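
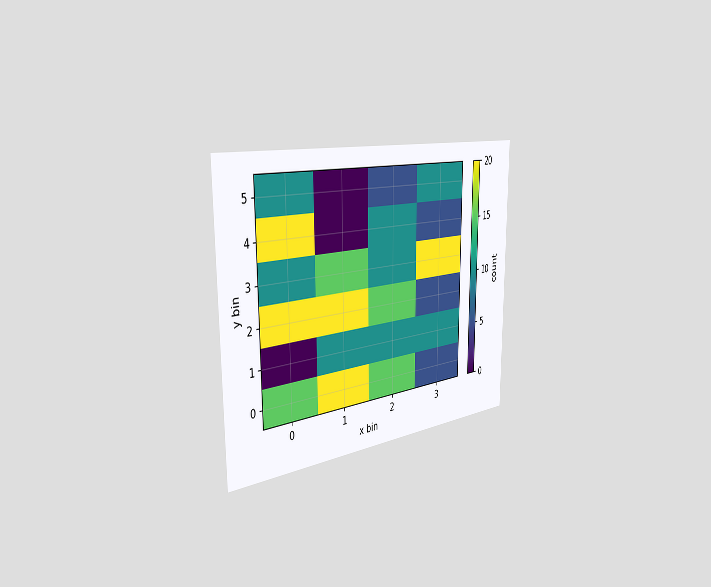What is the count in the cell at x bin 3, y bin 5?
The chart is viewed slightly from the left. Matching the cell (3, 5) against the colorbar gives 10.

10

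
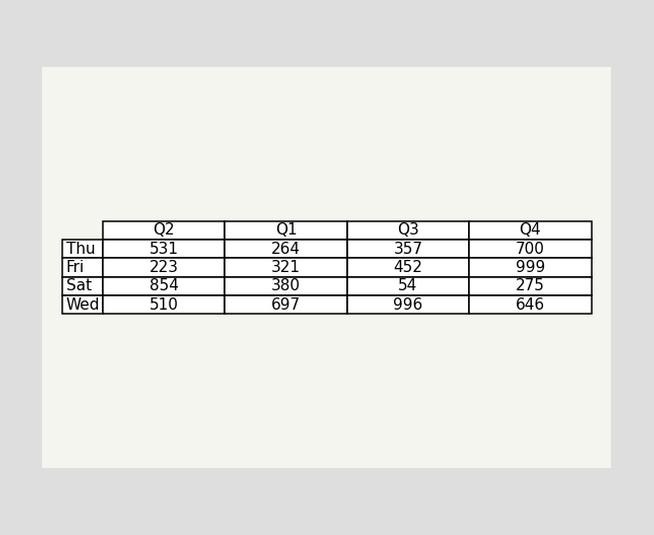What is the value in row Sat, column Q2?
854

The (Sat, Q2) cell reads 854.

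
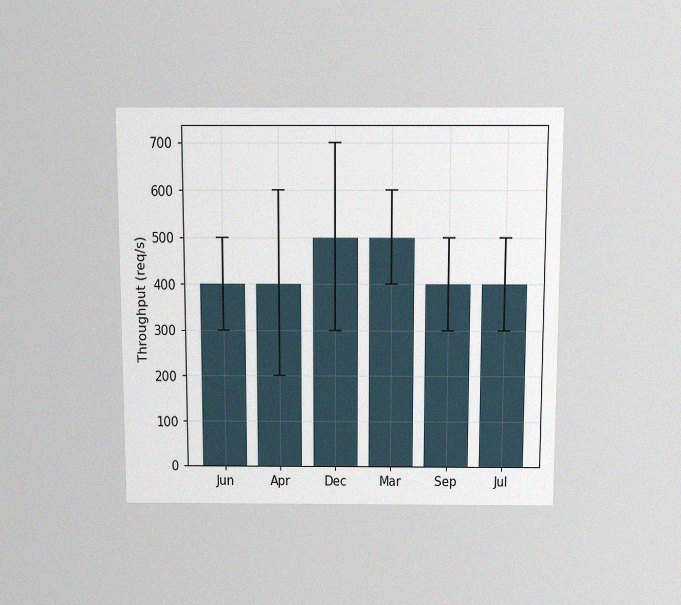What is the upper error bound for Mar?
600req/s

The chart is viewed slightly from above, with some photo noise. The Mar bar's upper whisker reaches 600req/s.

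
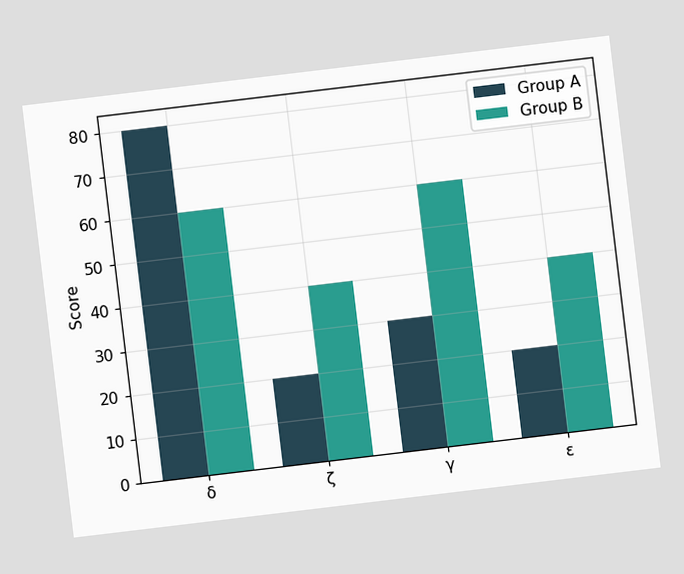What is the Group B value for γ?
60

The chart is tilted about 7° counter-clockwise. The Group B bar at γ reaches 60 on the y-axis.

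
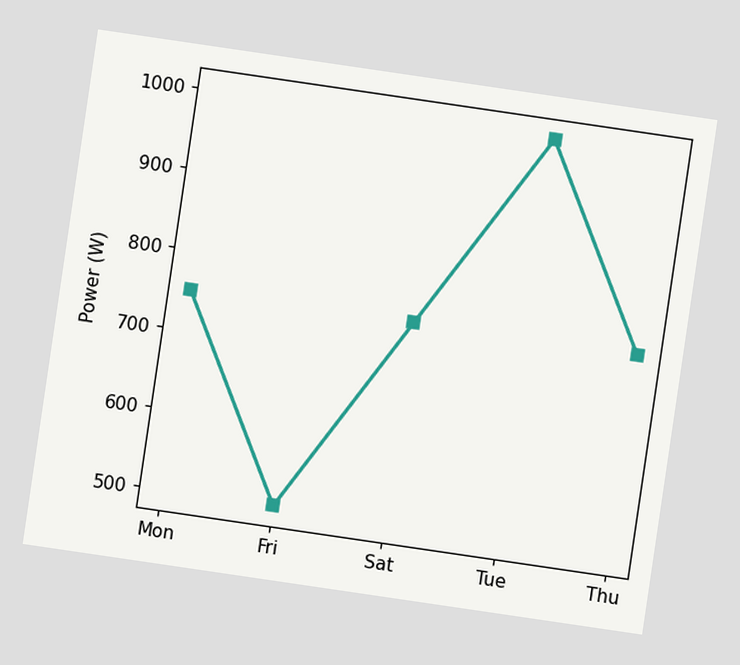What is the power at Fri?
The chart is tilted about 8° clockwise. At Fri, the line is at 500W.

500W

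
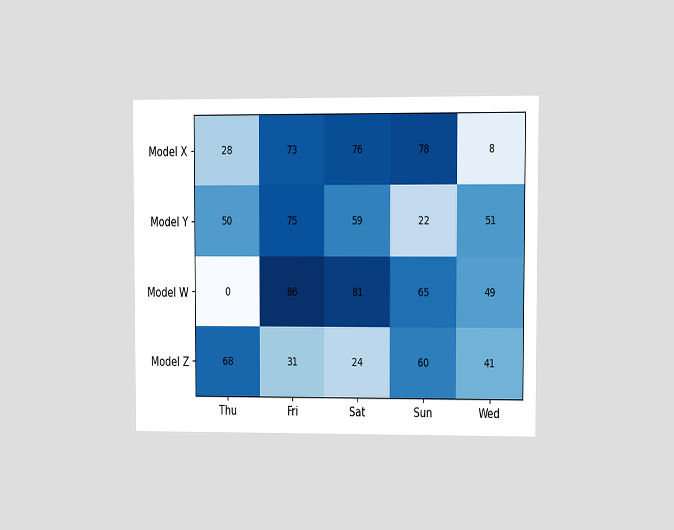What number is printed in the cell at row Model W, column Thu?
0

The chart is viewed at a slight angle. The (Model W, Thu) cell reads 0.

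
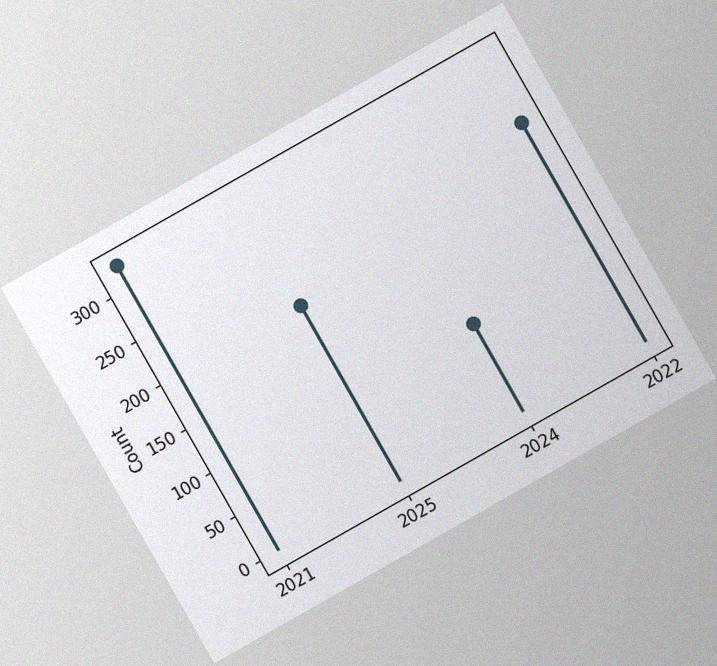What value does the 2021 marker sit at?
The chart is tilted about 30° counter-clockwise, with some photo noise. The 2021 marker sits at 325.

325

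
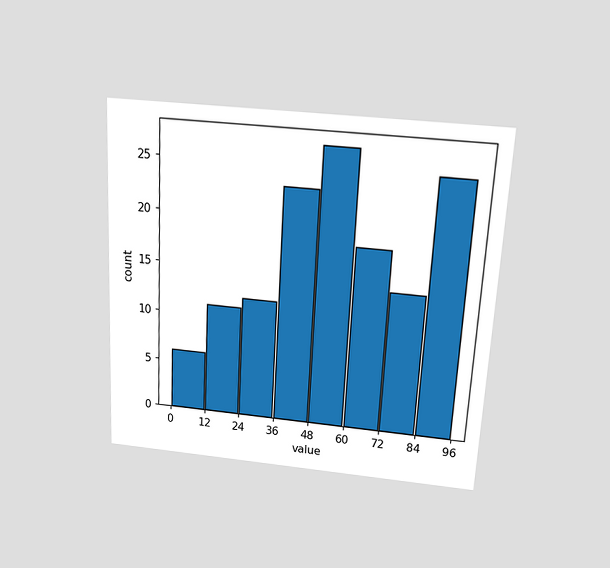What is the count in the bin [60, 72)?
18

The chart is tilted about 3° clockwise and viewed slightly from above. The [60, 72) bin has height 18.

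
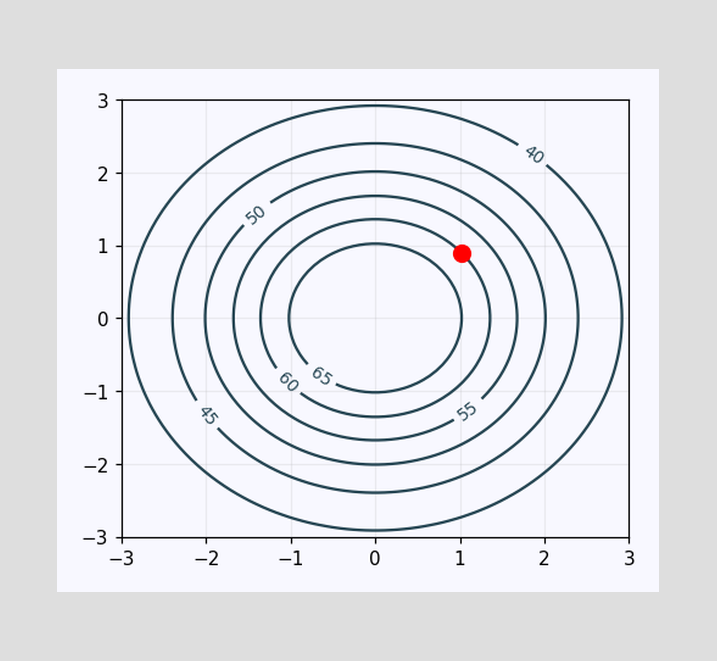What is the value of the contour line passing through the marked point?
The marked point sits on the contour labelled 60.

60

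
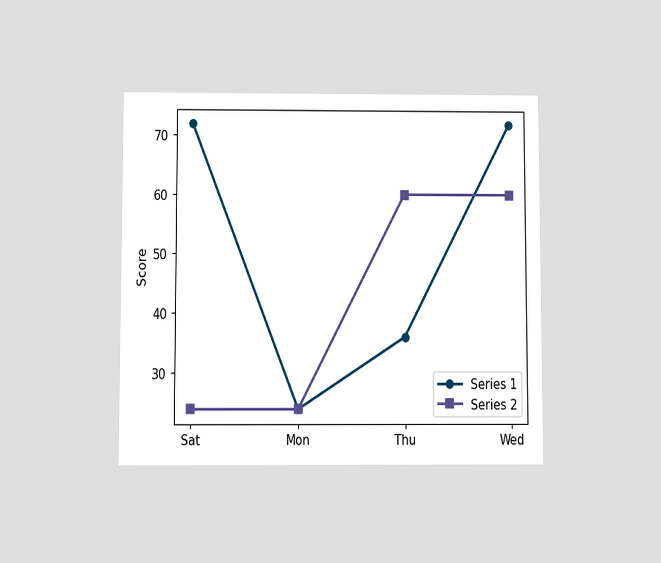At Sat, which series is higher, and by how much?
Series 1, by 48

The chart is viewed slightly from below. At Sat, Series 1 sits above the other line by 48.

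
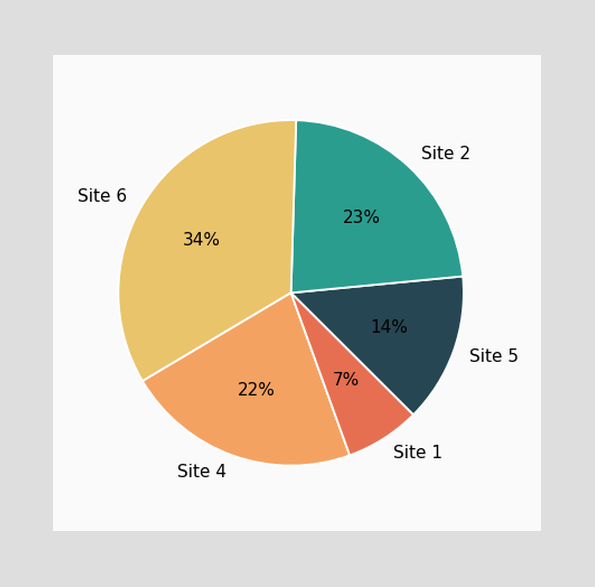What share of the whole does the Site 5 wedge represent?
The Site 5 slice takes up 14% of the pie.

14%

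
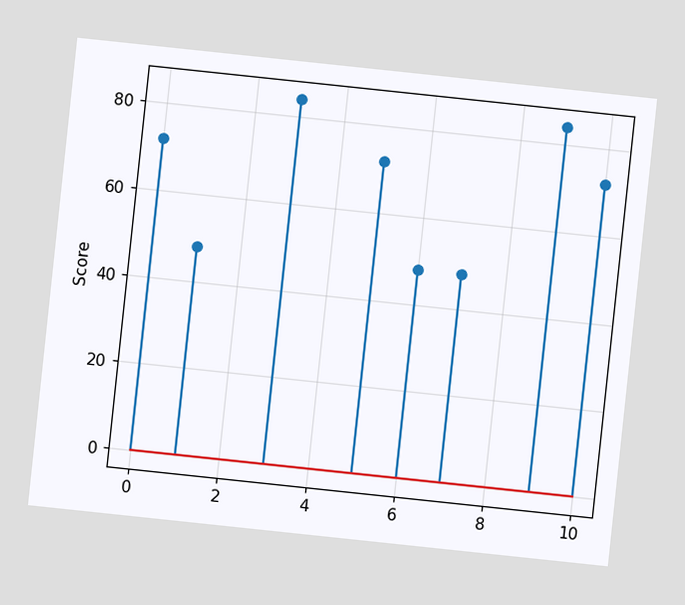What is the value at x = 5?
The chart is tilted about 6° clockwise. The stem at x=5 reaches 72.

72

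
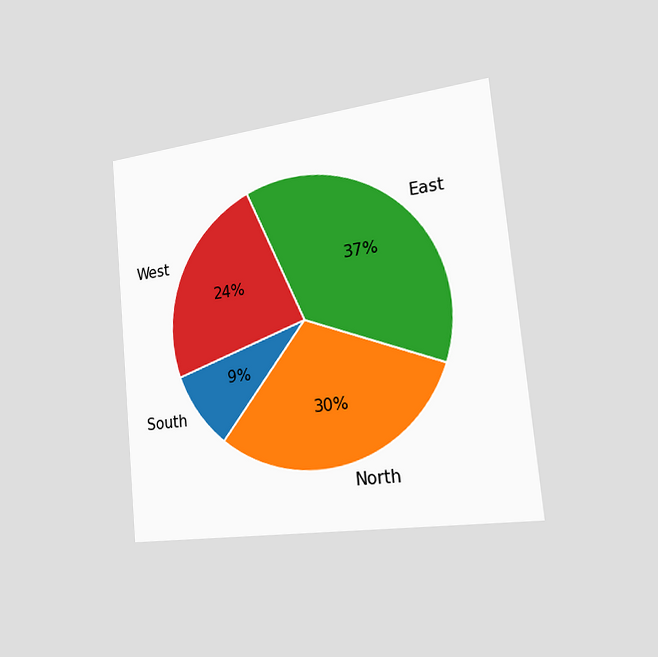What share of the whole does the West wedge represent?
The chart is tilted about 5° counter-clockwise and viewed slightly from the right. The West slice takes up 24% of the pie.

24%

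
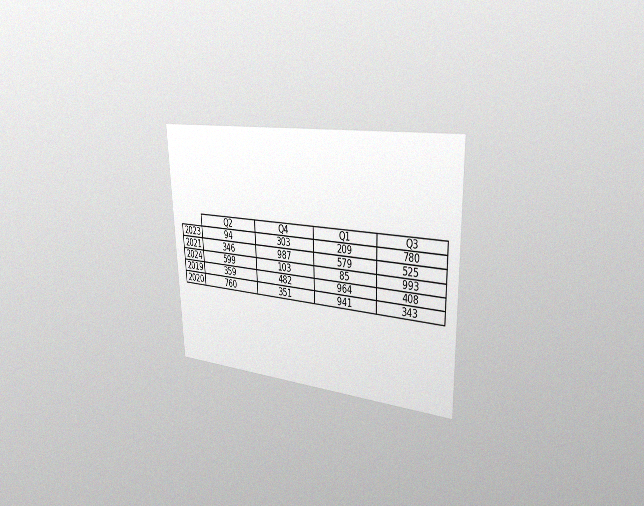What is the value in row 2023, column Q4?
The chart is viewed slightly from the right, with some photo noise. The (2023, Q4) cell reads 303.

303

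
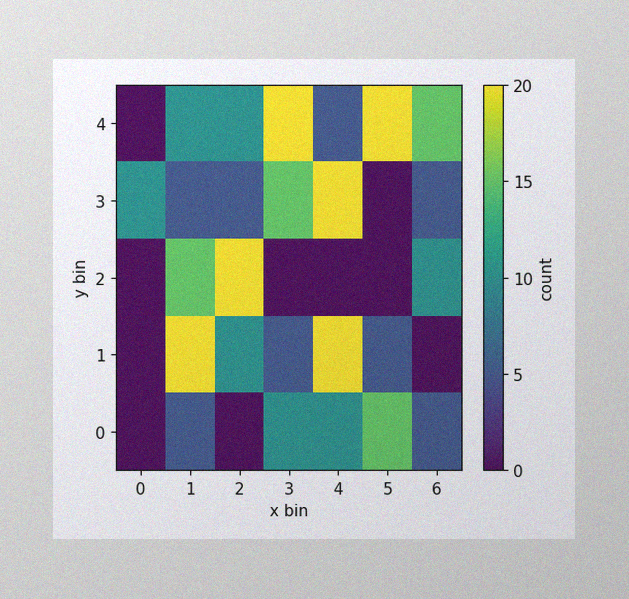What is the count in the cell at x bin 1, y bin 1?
The image has some photo noise and uneven lighting. Matching the cell (1, 1) against the colorbar gives 20.

20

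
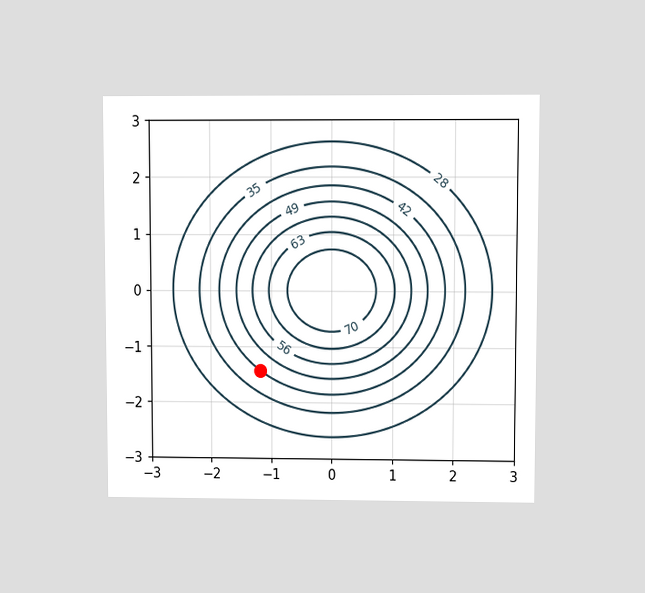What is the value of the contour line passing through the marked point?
The chart is viewed at a slight angle. The marked point sits on the contour labelled 42.

42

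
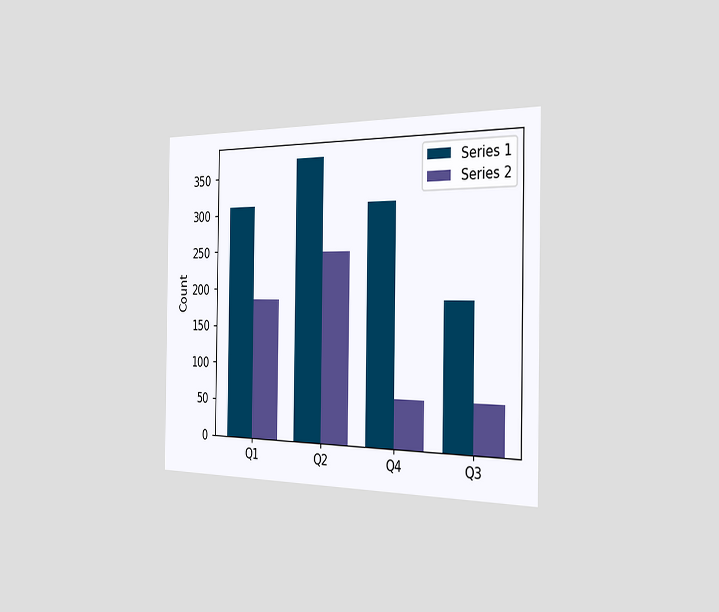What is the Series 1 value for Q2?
The chart is viewed slightly from the right. The Series 1 bar at Q2 reaches 372 on the y-axis.

372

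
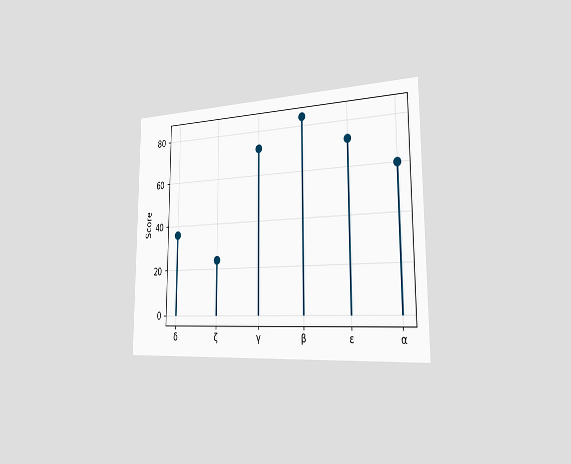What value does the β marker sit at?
84

The chart is viewed slightly from the right. The β marker sits at 84.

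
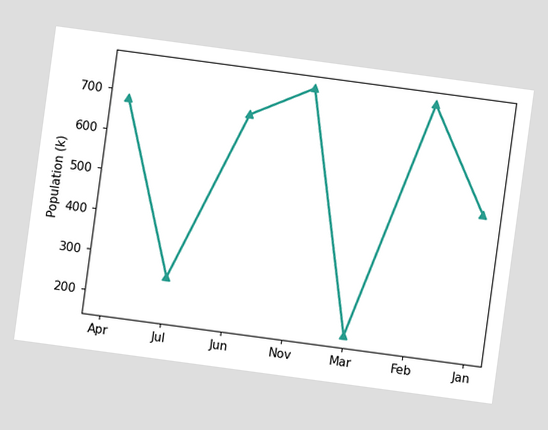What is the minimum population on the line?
The chart is tilted about 8° clockwise. The lowest point is at Mar, and reading across to the y-axis gives 170k.

170k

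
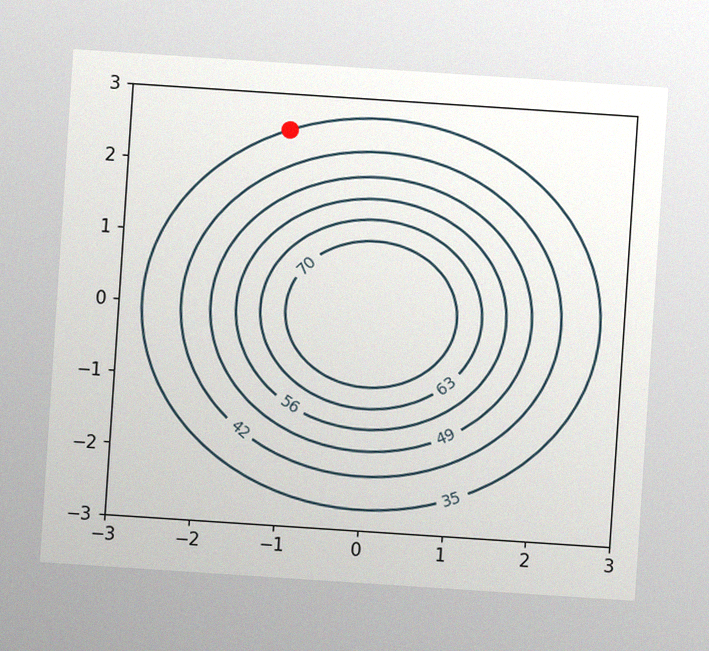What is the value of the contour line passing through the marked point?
The chart is tilted about 4° clockwise, with some photo noise. The marked point sits on the contour labelled 35.

35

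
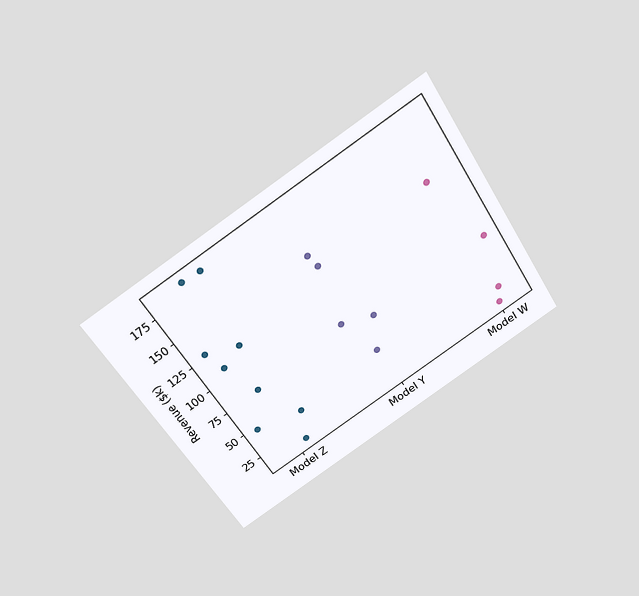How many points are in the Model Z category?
The chart is tilted about 32° counter-clockwise and viewed slightly from above. Counting the markers in the Model Z column gives 9.

9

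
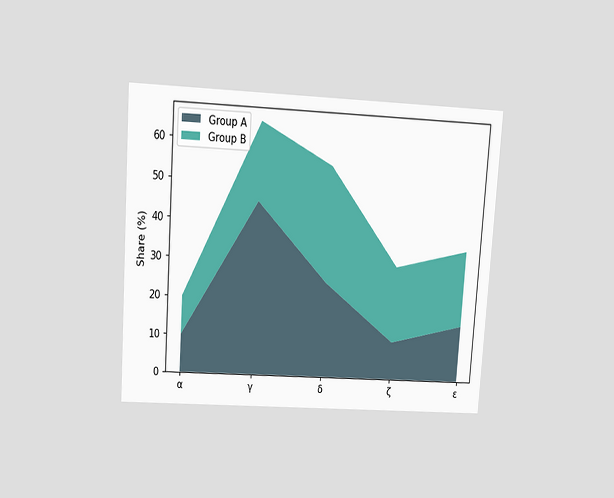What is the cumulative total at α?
20%

The chart is tilted about 4° clockwise and viewed slightly from above. The stacked total at α reaches 20%.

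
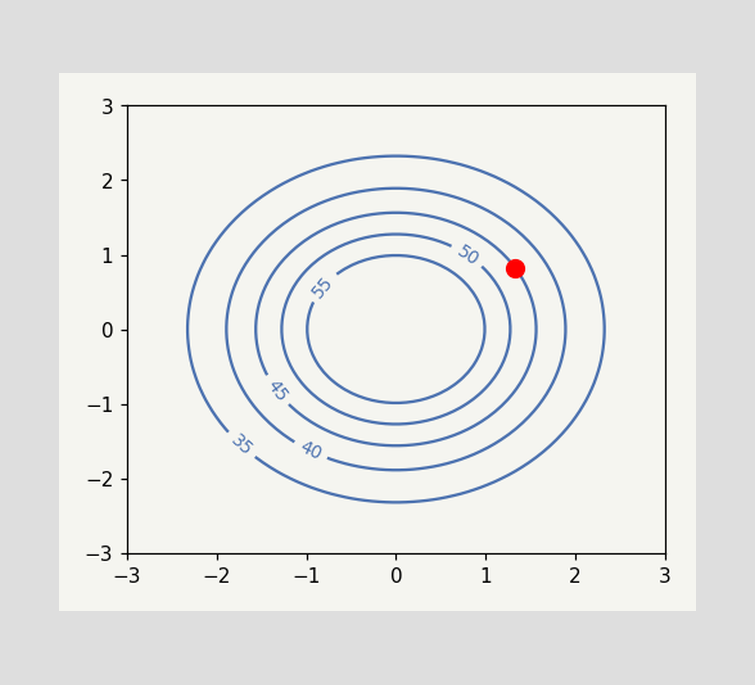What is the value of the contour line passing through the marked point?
45

The marked point sits on the contour labelled 45.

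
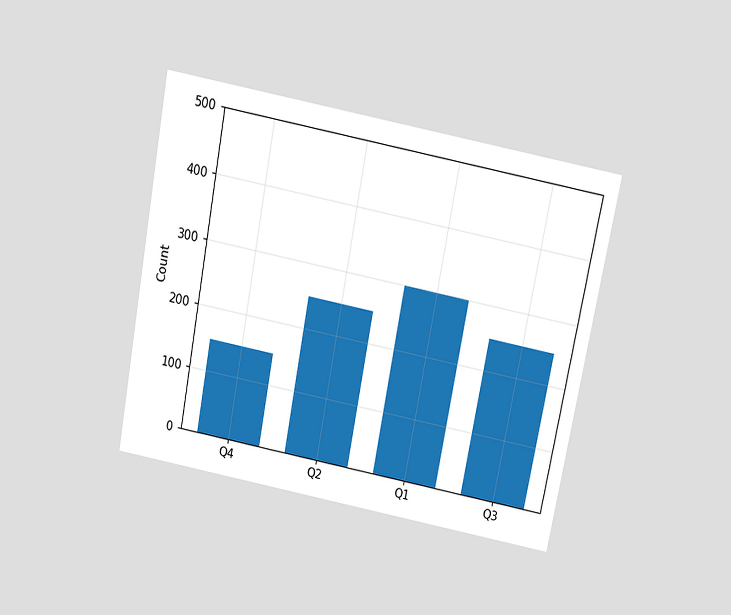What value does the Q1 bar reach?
The chart is tilted about 11° clockwise and viewed slightly from above. Reading along the chart's y-axis, the Q1 bar reaches 300.

300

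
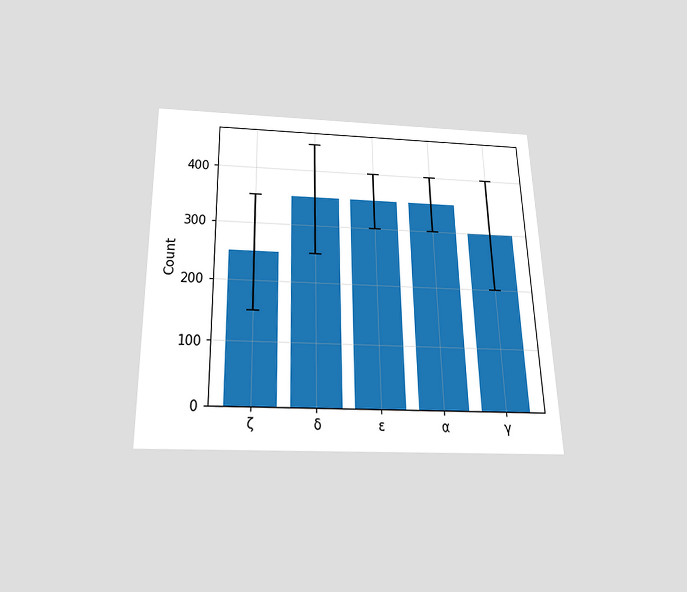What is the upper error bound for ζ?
350

The chart is viewed slightly from below. The ζ bar's upper whisker reaches 350.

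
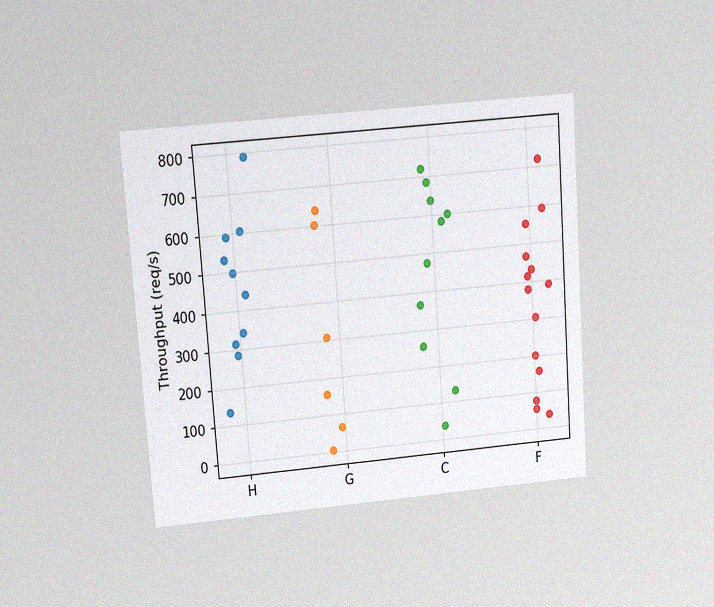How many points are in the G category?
The chart is tilted about 4° counter-clockwise and viewed at a slight angle, with some photo noise. Counting the markers in the G column gives 6.

6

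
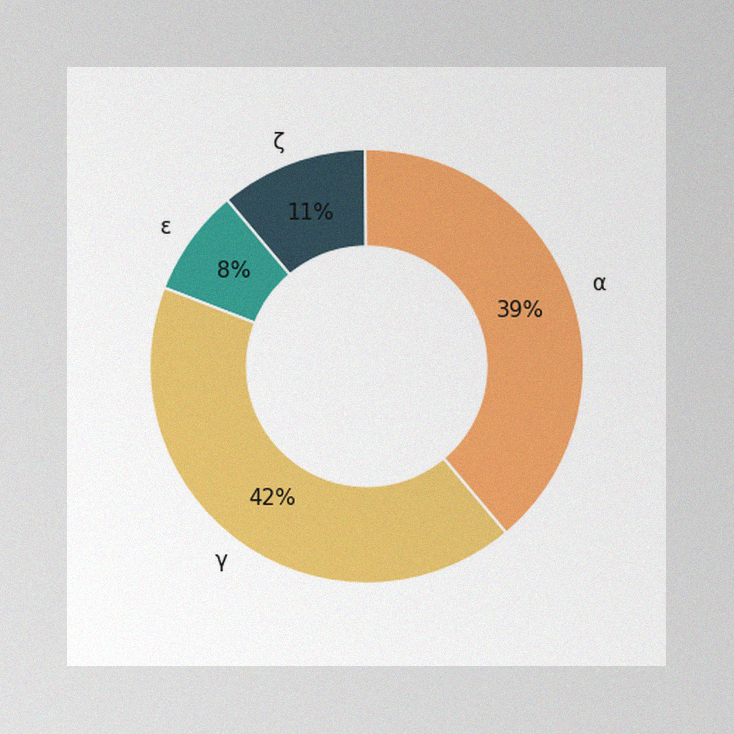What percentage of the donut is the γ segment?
42%

The image has some photo noise and uneven lighting. The γ segment takes up 42% of the ring.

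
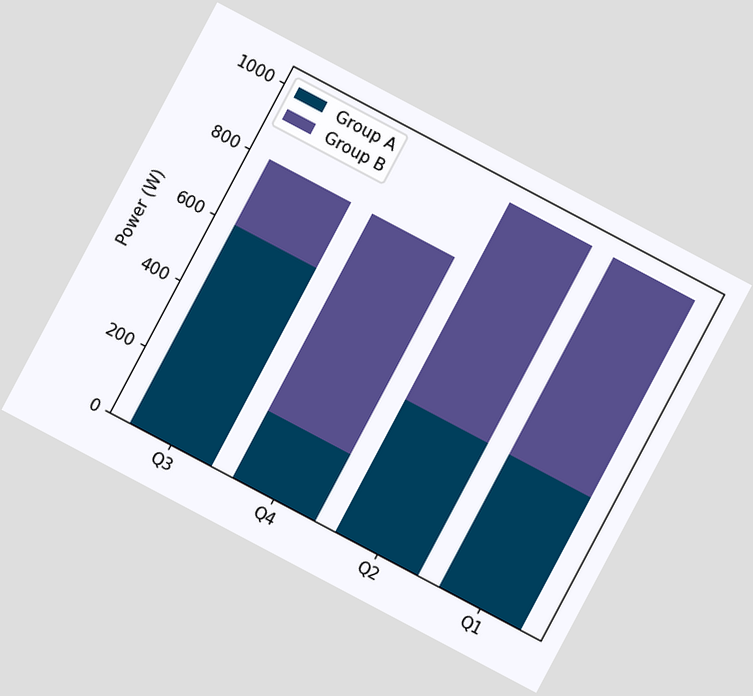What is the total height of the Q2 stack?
1000W

The chart is tilted about 28° clockwise. The Q2 stack's top reaches 1000W on the y-axis.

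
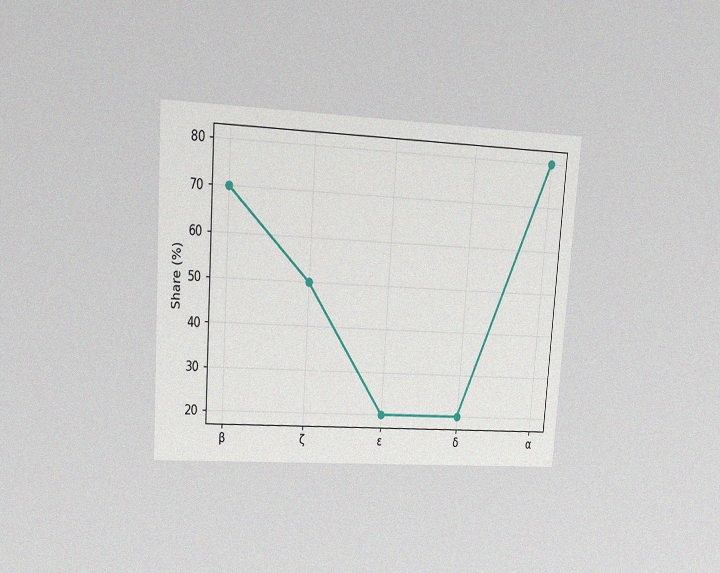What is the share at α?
The chart is tilted about 4° clockwise and viewed at a slight angle, with some photo noise. At α, the line is at 80%.

80%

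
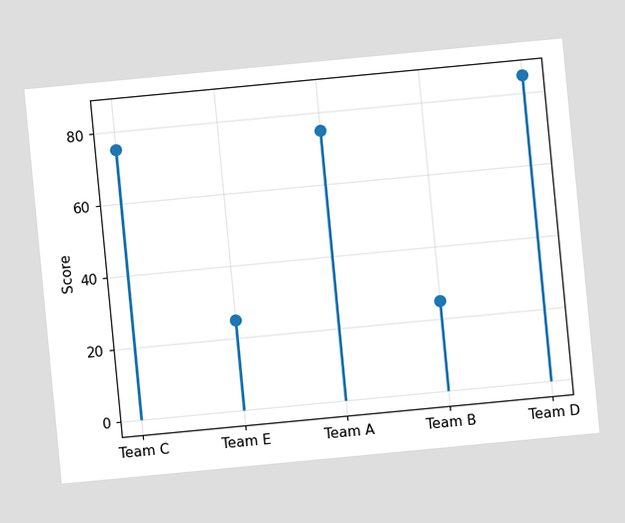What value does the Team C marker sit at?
75

The chart is tilted about 5° counter-clockwise. The Team C marker sits at 75.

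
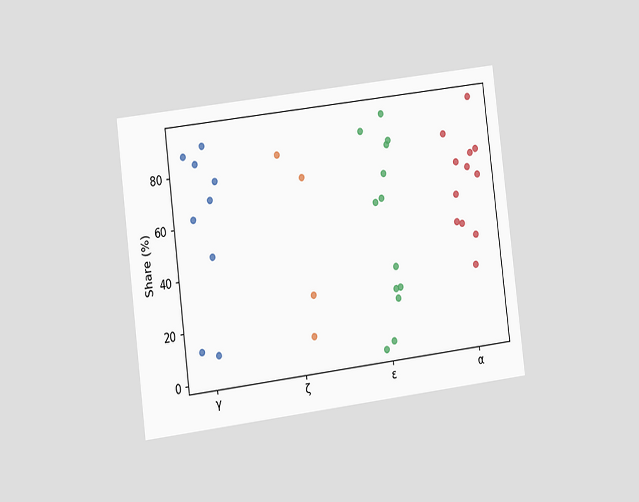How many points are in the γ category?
The chart is tilted about 7° counter-clockwise and viewed at a slight angle. Counting the markers in the γ column gives 9.

9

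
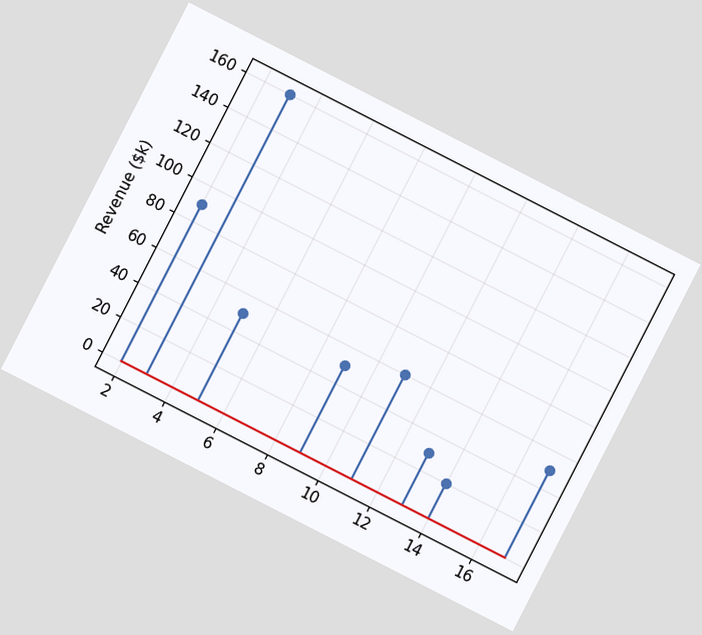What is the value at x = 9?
The chart is tilted about 27° clockwise. The stem at x=9 reaches $50k.

$50k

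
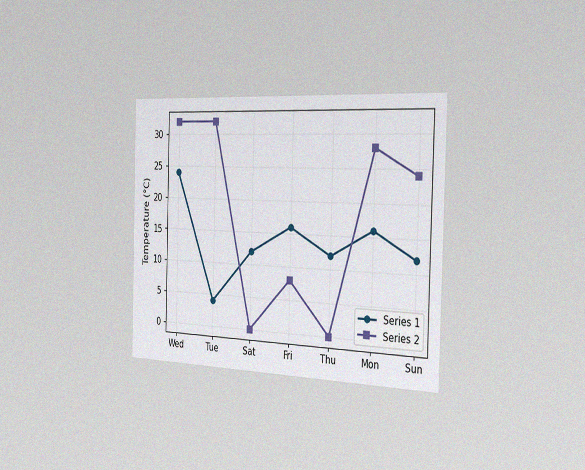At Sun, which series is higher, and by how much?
Series 2, by 12°C

The chart is viewed slightly from the right, with some photo noise. At Sun, Series 2 sits above the other line by 12°C.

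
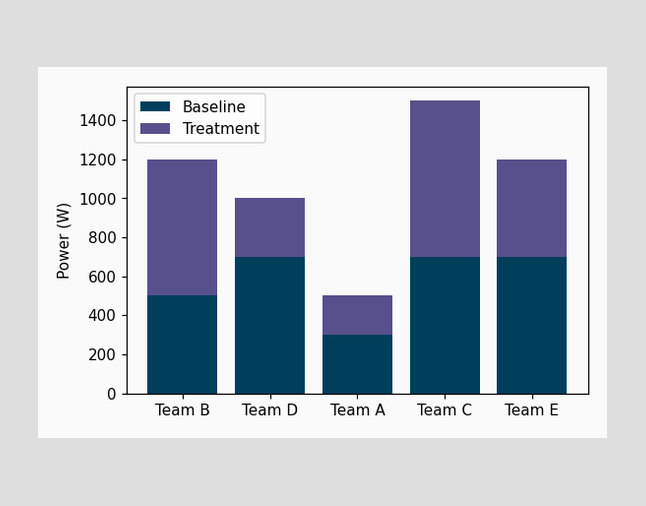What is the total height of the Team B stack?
The Team B stack's top reaches 1200W on the y-axis.

1200W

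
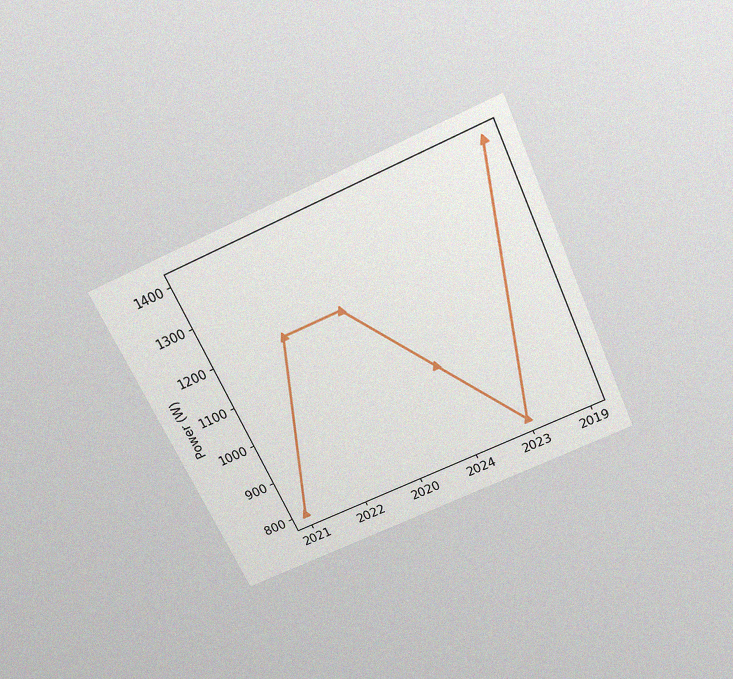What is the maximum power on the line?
1400W

The chart is tilted about 25° counter-clockwise and viewed slightly from above, with some photo noise. The highest point is at 2019, and reading across to the y-axis gives 1400W.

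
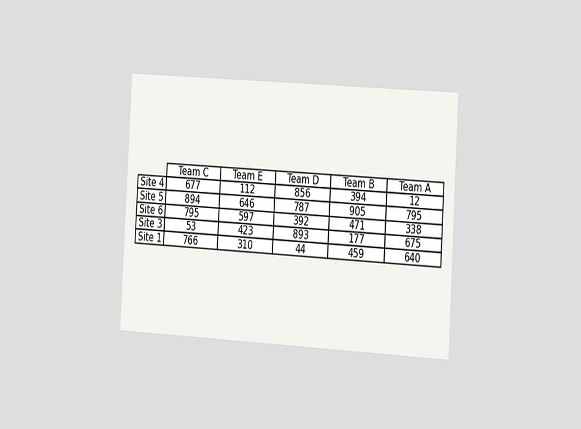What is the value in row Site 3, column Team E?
The chart is tilted about 3° clockwise and viewed slightly from the right. The (Site 3, Team E) cell reads 423.

423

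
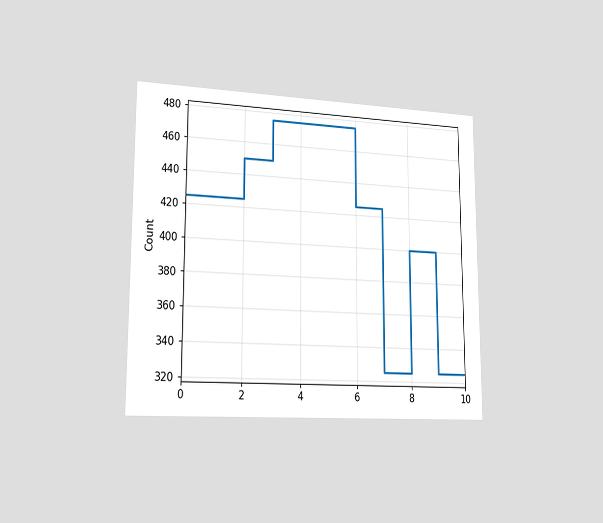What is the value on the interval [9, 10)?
325

The chart is viewed slightly from the left. On [9, 10) the step sits at 325.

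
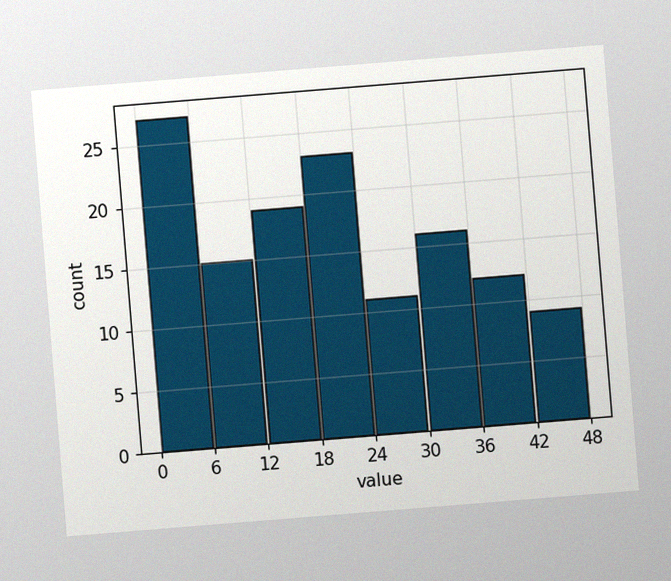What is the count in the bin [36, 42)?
12

The chart is tilted about 5° counter-clockwise, with some photo noise. The [36, 42) bin has height 12.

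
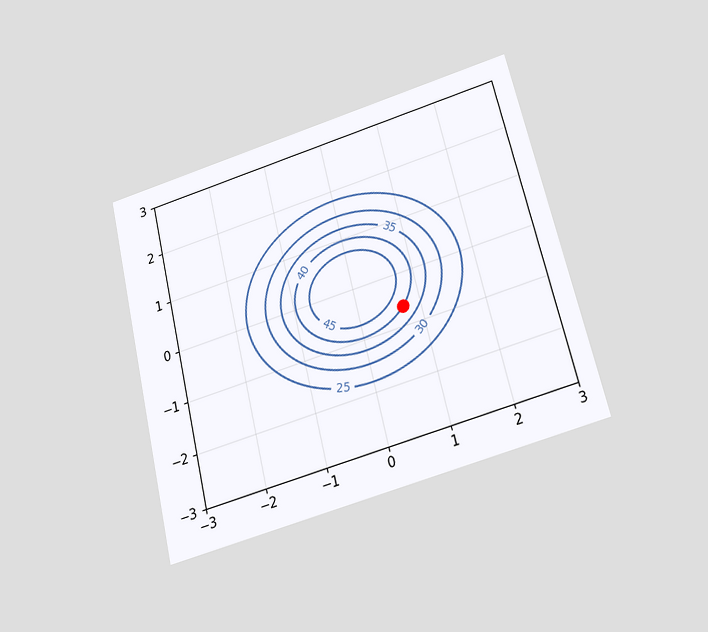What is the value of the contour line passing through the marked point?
The chart is tilted about 13° counter-clockwise and viewed slightly from below. The marked point sits on the contour labelled 40.

40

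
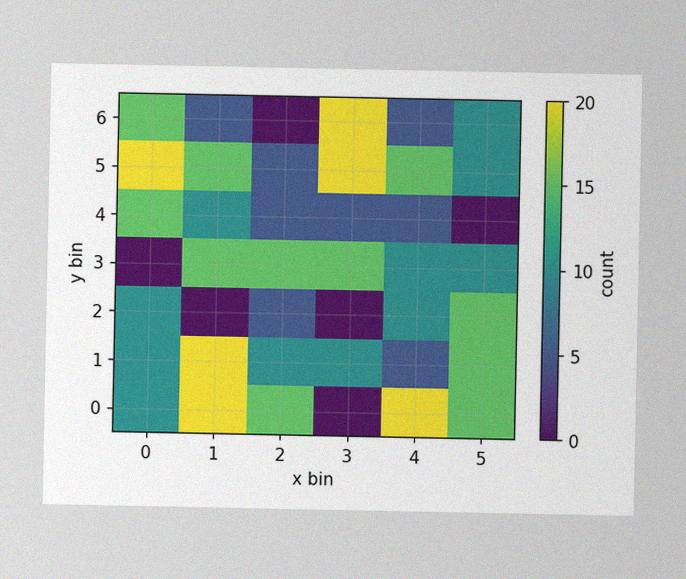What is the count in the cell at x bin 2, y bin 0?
The image has some photo noise and uneven lighting. Matching the cell (2, 0) against the colorbar gives 15.

15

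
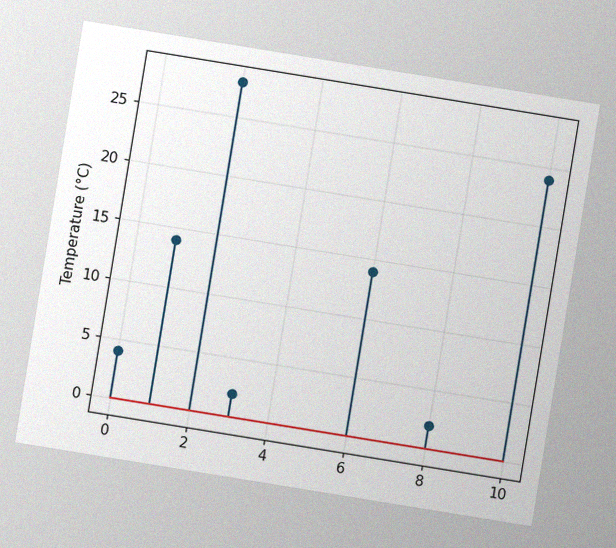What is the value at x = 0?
4°C

The chart is tilted about 9° clockwise, with some photo noise. The stem at x=0 reaches 4°C.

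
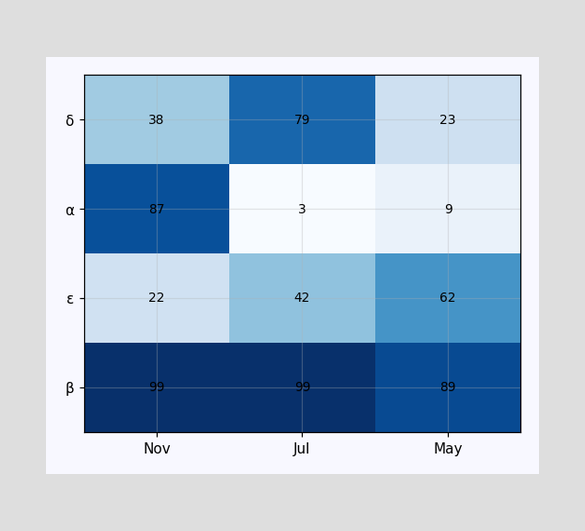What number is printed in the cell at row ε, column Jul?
The (ε, Jul) cell reads 42.

42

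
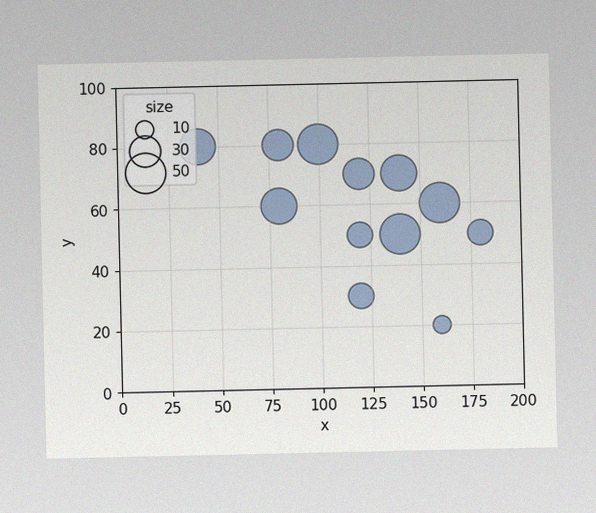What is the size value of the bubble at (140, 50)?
The image has some photo noise and uneven lighting. Matching the bubble at (140, 50) against the size legend gives 50.

50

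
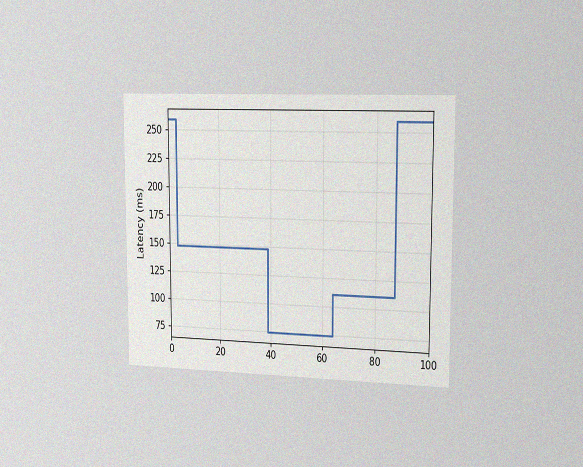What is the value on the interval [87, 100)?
The chart is viewed slightly from the right, with some photo noise. On [87, 100) the step sits at 259ms.

259ms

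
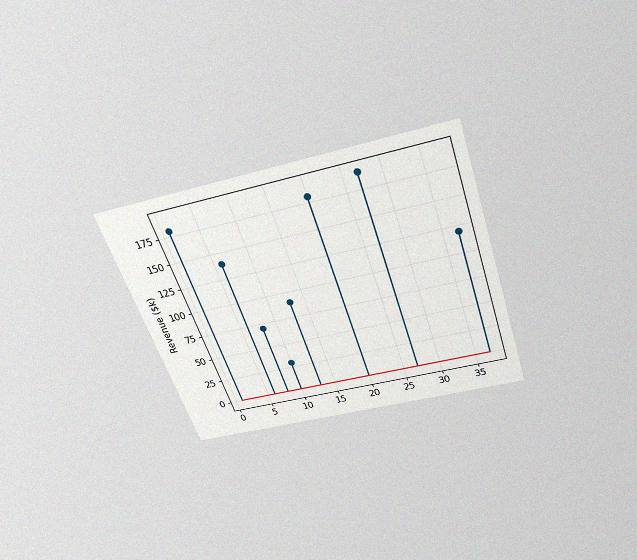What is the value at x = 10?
The chart is tilted about 19° counter-clockwise and viewed slightly from above, with some photo noise. The stem at x=10 reaches $30k.

$30k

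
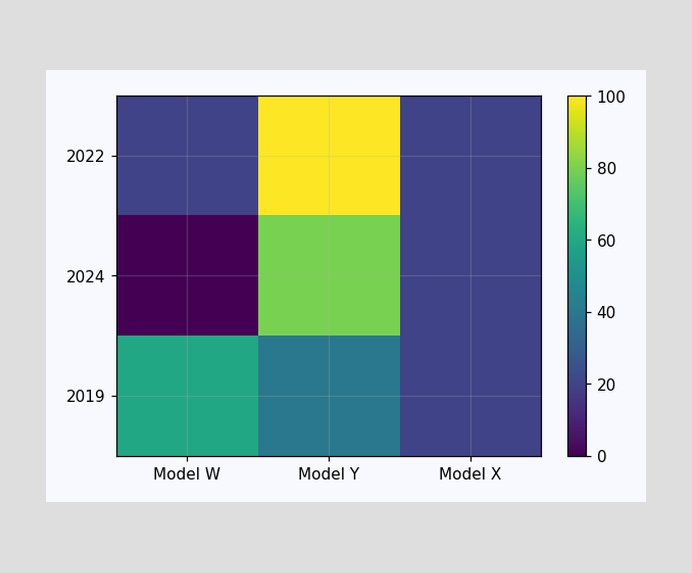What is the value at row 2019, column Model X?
20

Matching cell (2019, Model X) against the colorbar gives 20.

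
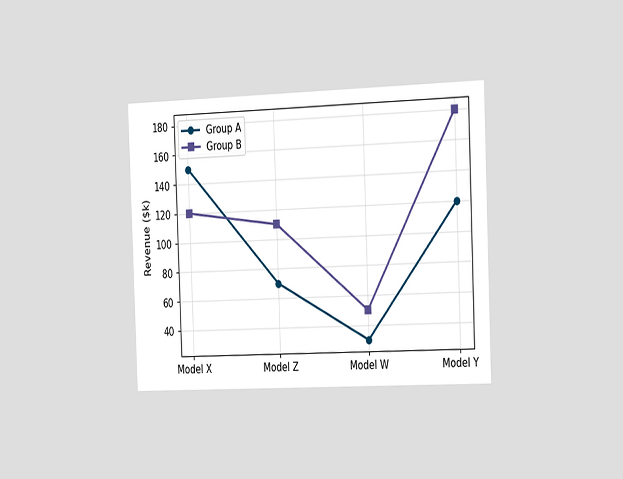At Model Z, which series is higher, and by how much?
The chart is tilted about 2° counter-clockwise and viewed slightly from the right. At Model Z, Group B sits above the other line by $40k.

Group B, by $40k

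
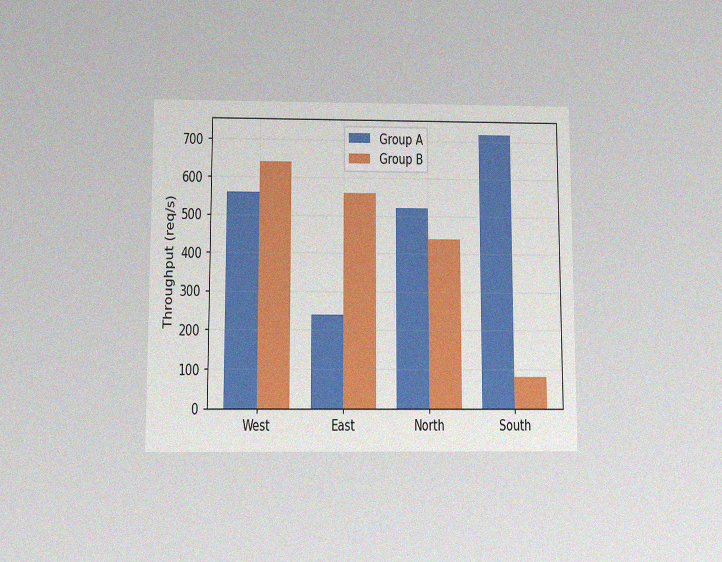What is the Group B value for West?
640req/s

The chart is viewed slightly from below, with some photo noise. The Group B bar at West reaches 640req/s on the y-axis.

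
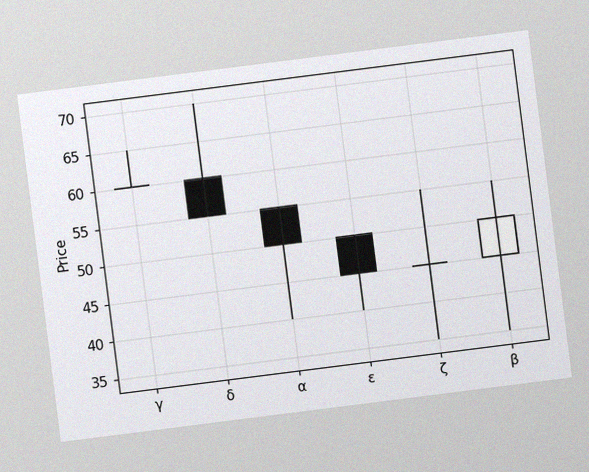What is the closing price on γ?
60

The chart is tilted about 7° counter-clockwise, with some photo noise. The γ candle closes at 60.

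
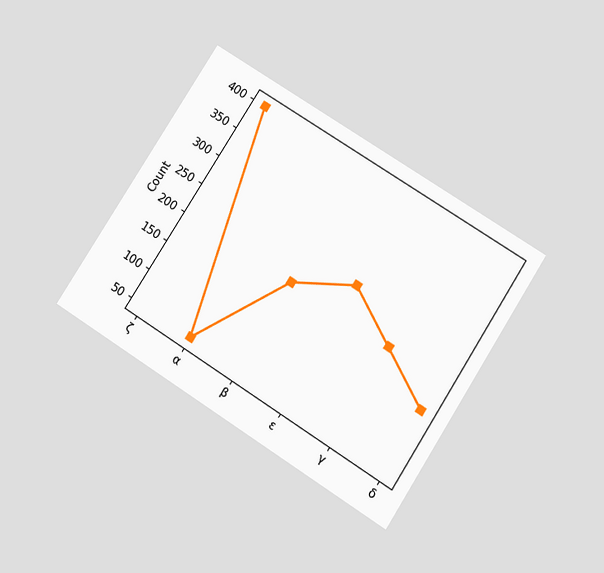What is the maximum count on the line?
400

The chart is tilted about 32° clockwise and viewed at a slight angle. The highest point is at ζ, and reading across to the y-axis gives 400.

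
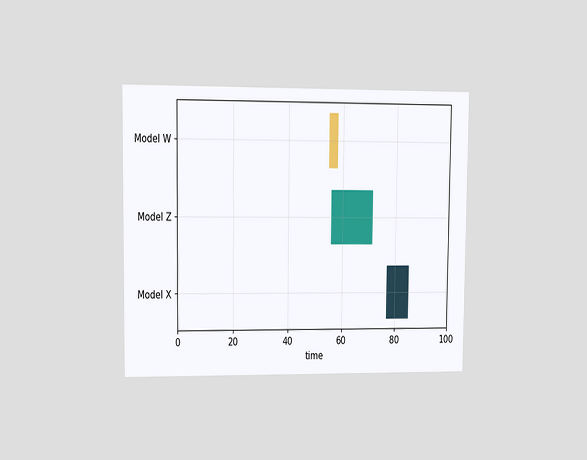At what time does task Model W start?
The chart is viewed at a slight angle. The Model W bar begins at t=55.

55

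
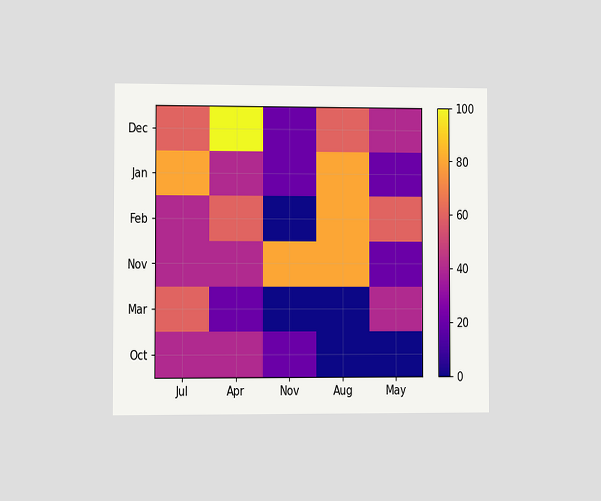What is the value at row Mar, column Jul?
60

The chart is viewed slightly from the left. Matching cell (Mar, Jul) against the colorbar gives 60.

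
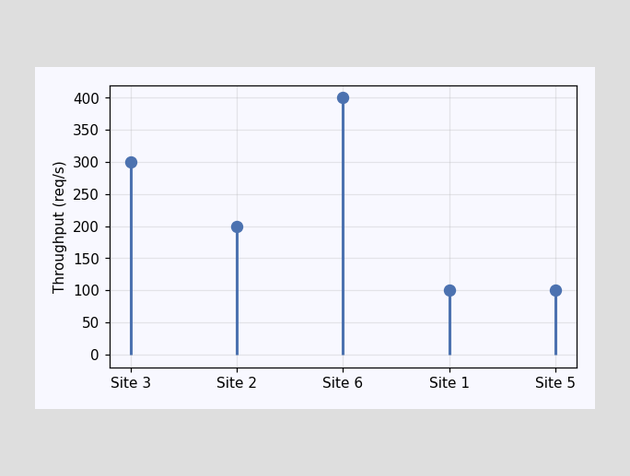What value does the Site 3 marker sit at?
300req/s

The Site 3 marker sits at 300req/s.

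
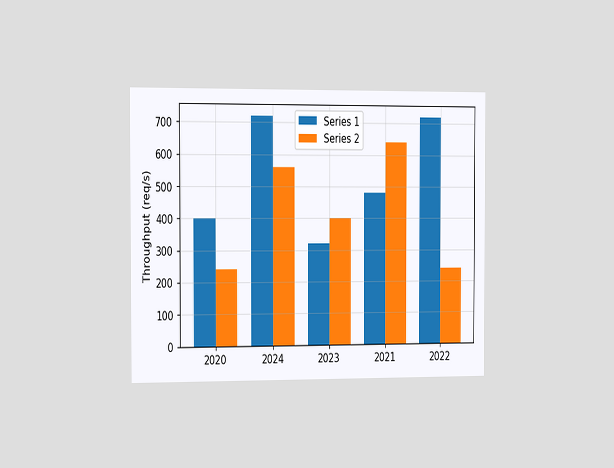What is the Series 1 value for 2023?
320req/s

The chart is viewed slightly from the left. The Series 1 bar at 2023 reaches 320req/s on the y-axis.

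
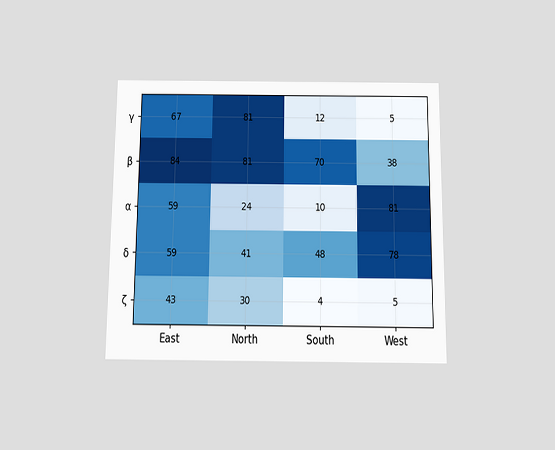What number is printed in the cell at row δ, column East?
59

The chart is viewed slightly from below. The (δ, East) cell reads 59.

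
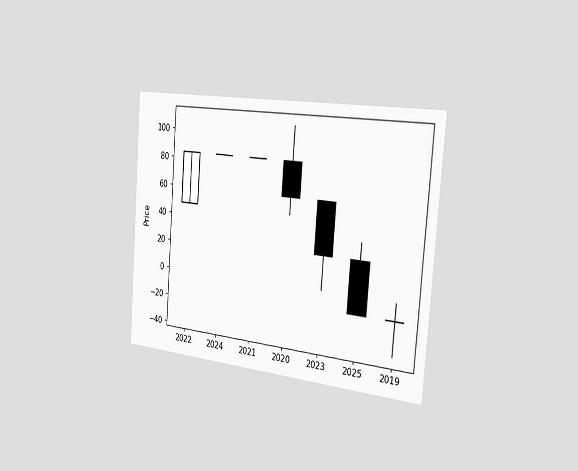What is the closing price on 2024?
84

The chart is tilted about 4° clockwise and viewed slightly from the right. The 2024 candle closes at 84.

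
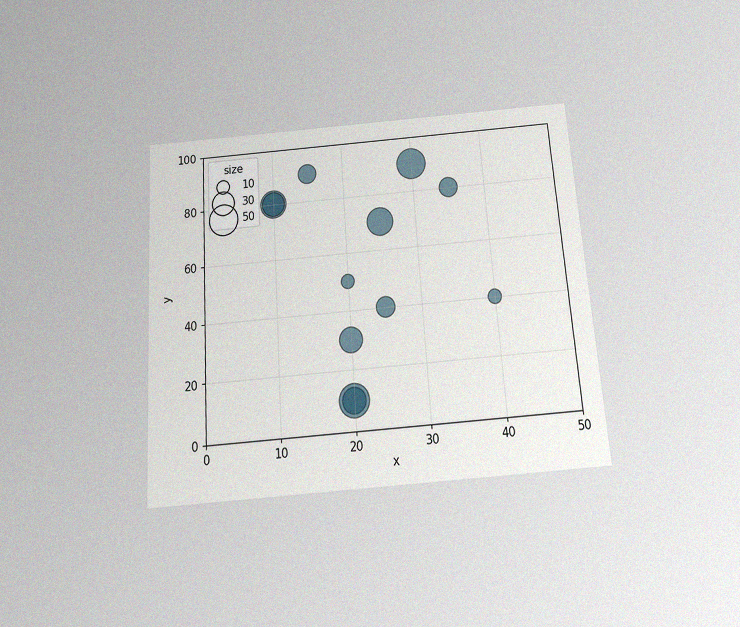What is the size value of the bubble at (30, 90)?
The chart is tilted about 4° counter-clockwise and viewed slightly from below, with some photo noise. Matching the bubble at (30, 90) against the size legend gives 50.

50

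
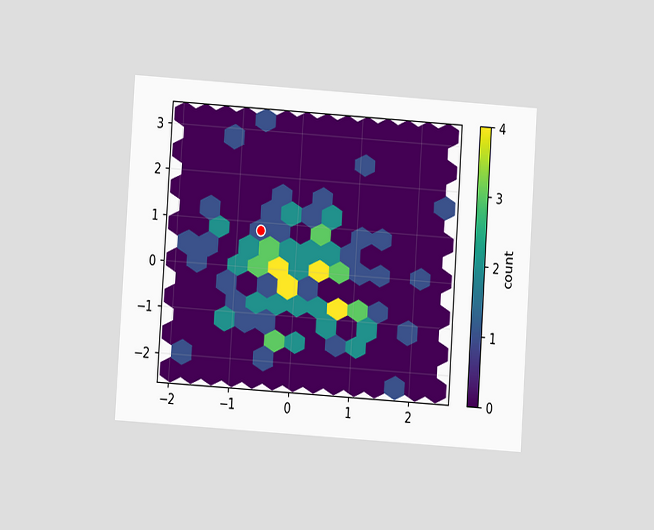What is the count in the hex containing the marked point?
The chart is tilted about 4° clockwise and viewed at a slight angle. The marked hex reads 1 on the colorbar.

1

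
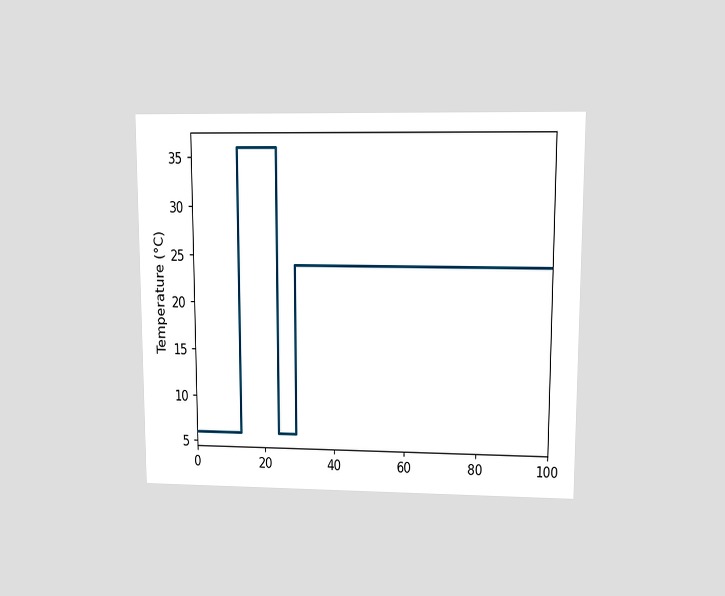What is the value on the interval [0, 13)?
6°C

The chart is viewed at a slight angle. On [0, 13) the step sits at 6°C.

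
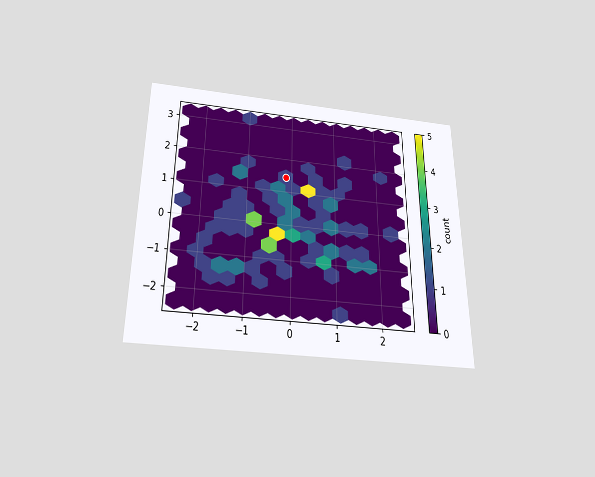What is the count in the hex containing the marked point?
The chart is viewed slightly from below. The marked hex reads 1 on the colorbar.

1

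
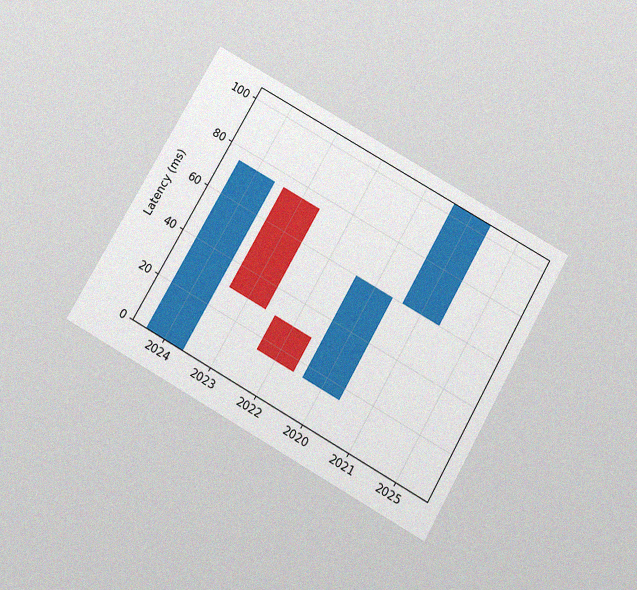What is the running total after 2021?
The chart is tilted about 30° clockwise and viewed slightly from below, with some photo noise. After 2021 the running total reaches 105ms.

105ms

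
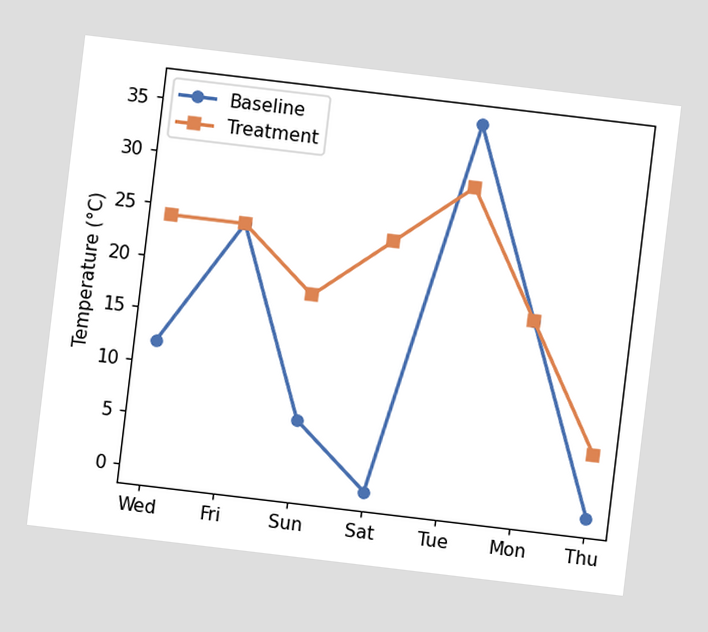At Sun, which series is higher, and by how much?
The chart is tilted about 7° clockwise. At Sun, Treatment sits above the other line by 12°C.

Treatment, by 12°C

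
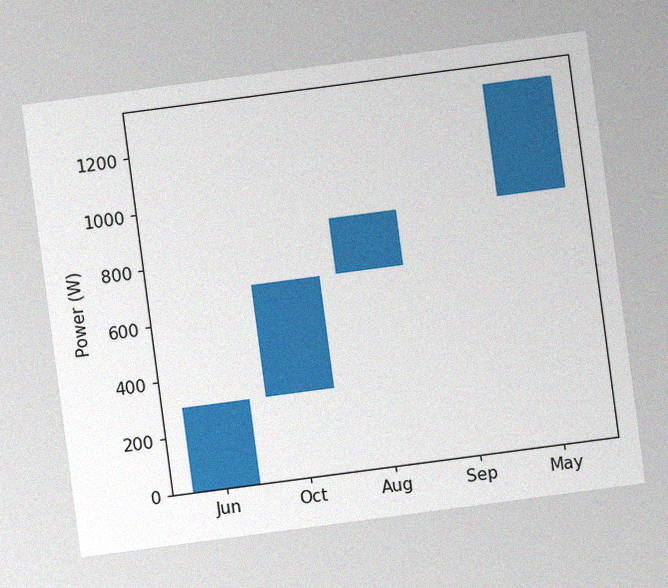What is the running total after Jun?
The chart is tilted about 7° counter-clockwise, with some photo noise. After Jun the running total reaches 300W.

300W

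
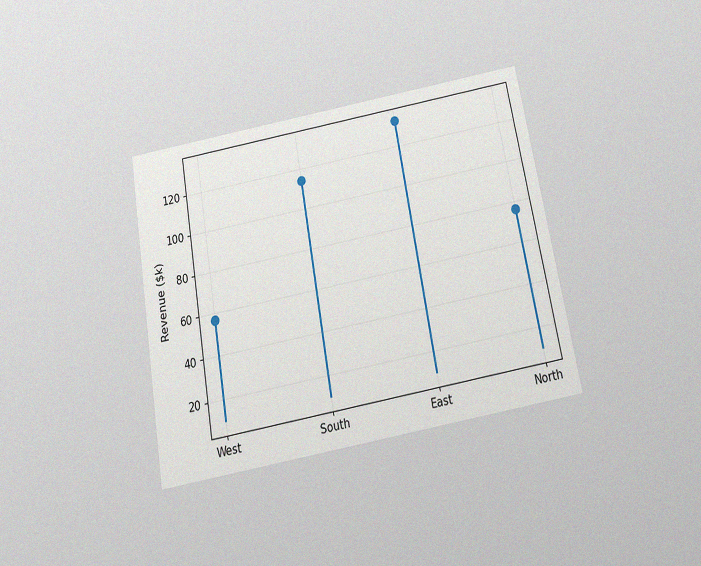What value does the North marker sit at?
The chart is tilted about 10° counter-clockwise and viewed slightly from below, with some photo noise. The North marker sits at $76k.

$76k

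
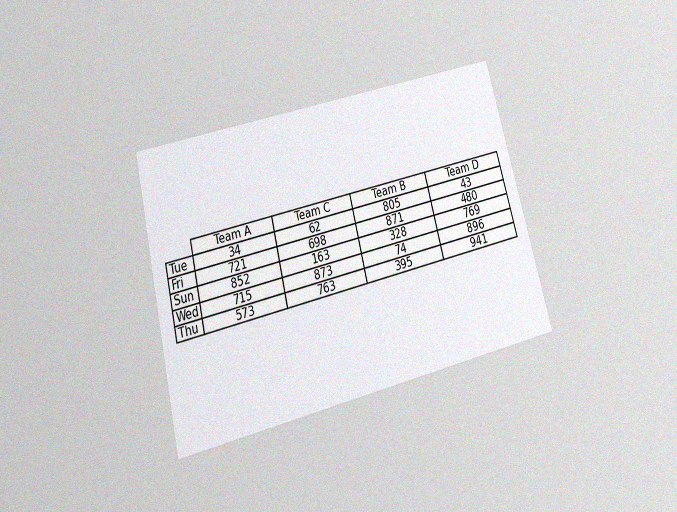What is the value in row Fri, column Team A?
721

The chart is tilted about 14° counter-clockwise and viewed slightly from below, with some photo noise. The (Fri, Team A) cell reads 721.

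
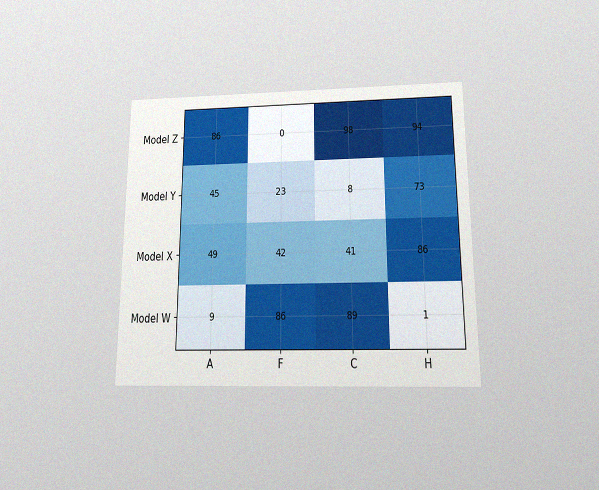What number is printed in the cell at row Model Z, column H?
The chart is viewed slightly from below, with some photo noise. The (Model Z, H) cell reads 94.

94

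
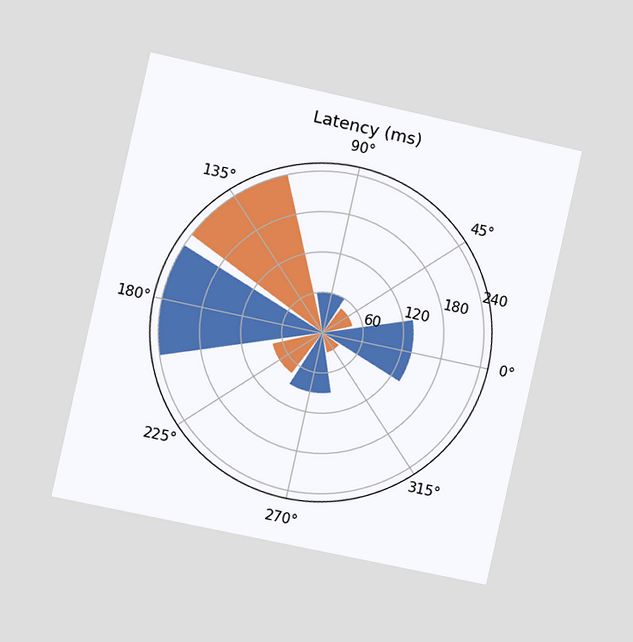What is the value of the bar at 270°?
90ms

The chart is tilted about 12° clockwise and viewed slightly from the left. The bar at 270° reaches 90ms on the radial axis.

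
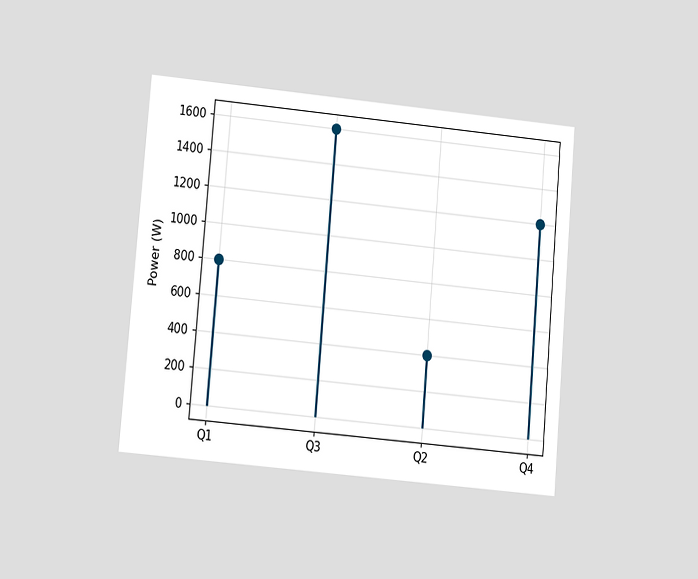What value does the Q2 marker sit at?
400W

The chart is tilted about 5° clockwise and viewed at a slight angle. The Q2 marker sits at 400W.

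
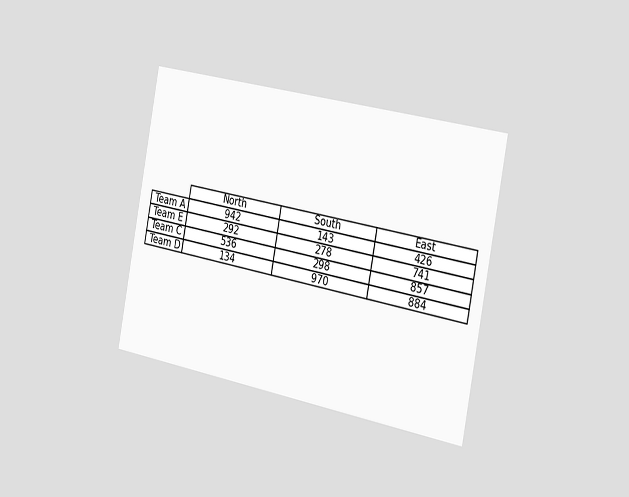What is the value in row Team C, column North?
The chart is tilted about 11° clockwise and viewed slightly from the right. The (Team C, North) cell reads 536.

536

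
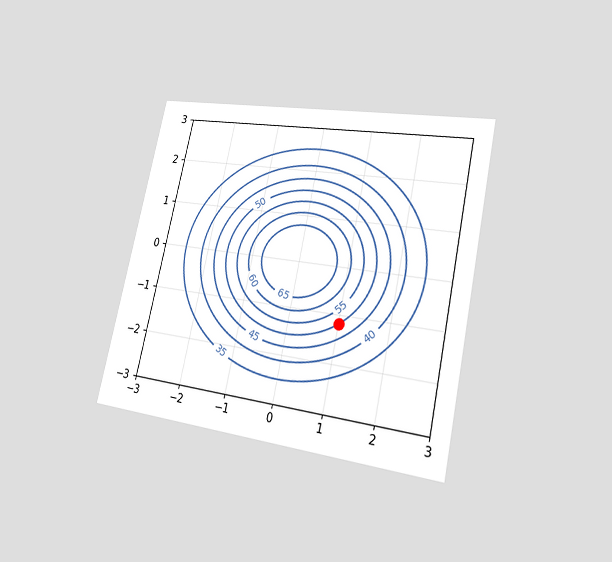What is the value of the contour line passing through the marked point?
50

The chart is tilted about 12° clockwise and viewed slightly from the right. The marked point sits on the contour labelled 50.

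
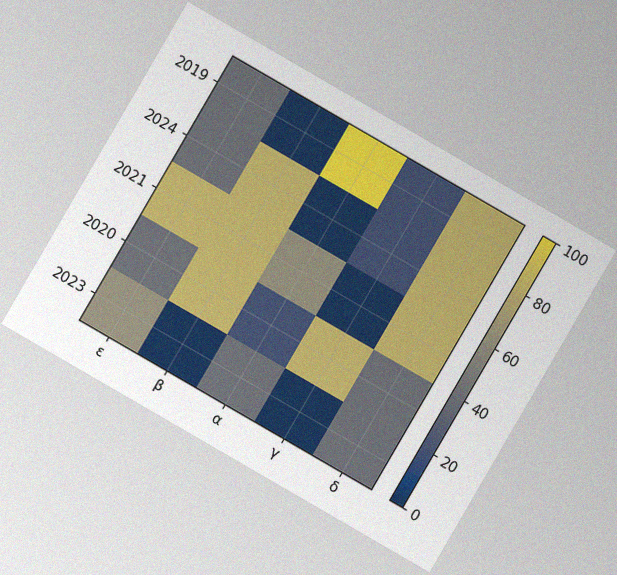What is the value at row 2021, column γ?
0

The chart is tilted about 30° clockwise, with some photo noise. Matching cell (2021, γ) against the colorbar gives 0.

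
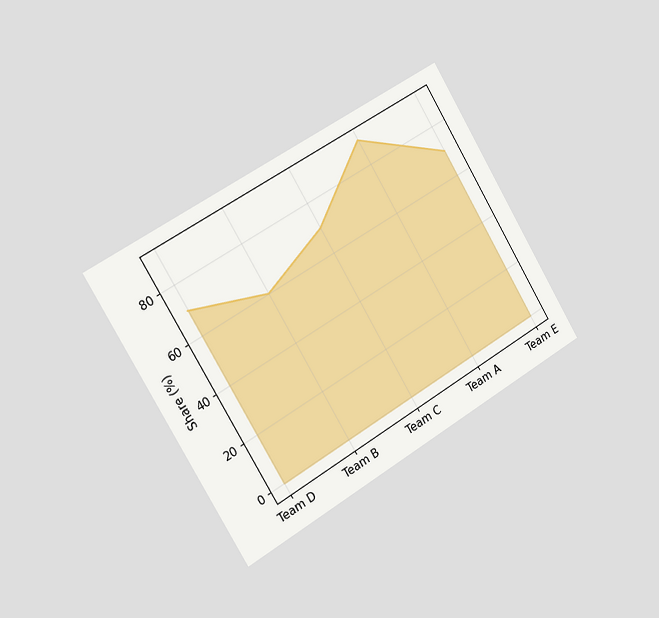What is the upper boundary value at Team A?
The chart is tilted about 31° counter-clockwise and viewed slightly from the left. At Team A the upper boundary is at 90%.

90%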